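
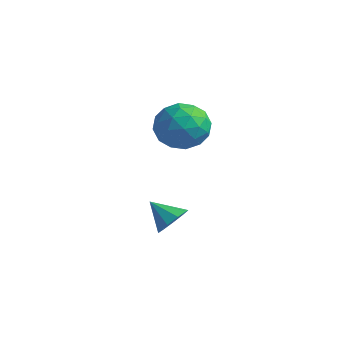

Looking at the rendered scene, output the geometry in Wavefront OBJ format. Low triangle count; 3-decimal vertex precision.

v 0.654 -0.206 -2.522
v 1.161 -0.478 -1.938
v -0.394 -0.434 -1.718
v 1.083 0.075 -1.882
v 0.805 0.496 -2.126
v 0.455 0.589 -2.555
v 0.199 0.31 -2.969
v 0.156 -0.211 -3.173
v 0.345 -0.729 -3.073
v 0.679 -1.003 -2.715
v 1.001 -0.903 -2.266
v -0.081 1.893 1.963
v 0.633 1.639 2.905
v -0.273 -0.019 1.595
v 0.441 -0.273 2.537
v -0.663 0.186 2.721
v -0.544 1.367 2.948
v 0.904 0.253 1.552
v 1.023 1.434 1.779
v 1.242 0.626 2.651
v 0.273 0.584 3.374
v 0.087 1.036 1.126
v -0.882 0.994 1.849
v 0.293 1.934 2.466
v 0.067 -0.314 2.034
v -0.582 -0.044 2.141
v -0.162 -0.193 2.696
v -0.399 1.774 2.491
v 0.021 1.625 3.046
v -0.741 0.771 2.937
v 0.339 -0.005 1.454
v 0.759 -0.154 2.009
v 0.522 1.813 1.804
v 0.942 1.664 2.359
v 1.101 0.849 1.563
v 1.07 1.189 2.871
v 0.957 0.065 2.655
v 1.23 0.374 2.076
v 1.3 1.069 2.209
v 0.501 1.165 3.296
v 0.388 0.041 3.079
v -0.261 0.31 3.187
v -0.191 1.005 3.321
v 0.859 0.569 3.147
v -0.028 1.579 1.421
v -0.141 0.455 1.204
v 0.551 0.615 1.179
v 0.621 1.31 1.313
v -0.597 1.555 1.845
v -0.71 0.431 1.629
v -0.94 0.551 2.291
v -0.87 1.246 2.424
v -0.499 1.051 1.353
f 2 1 4
f 2 4 3
f 4 1 5
f 4 5 3
f 5 1 6
f 5 6 3
f 6 1 7
f 6 7 3
f 7 1 8
f 7 8 3
f 8 1 9
f 8 9 3
f 9 1 10
f 9 10 3
f 10 1 11
f 10 11 3
f 11 1 2
f 11 2 3
f 12 49 28
f 49 23 52
f 28 52 17
f 49 52 28
f 12 28 24
f 28 17 29
f 24 29 13
f 28 29 24
f 12 24 33
f 24 13 34
f 33 34 19
f 24 34 33
f 12 33 45
f 33 19 48
f 45 48 22
f 33 48 45
f 12 45 49
f 45 22 53
f 49 53 23
f 45 53 49
f 13 29 40
f 29 17 43
f 40 43 21
f 29 43 40
f 17 52 30
f 52 23 51
f 30 51 16
f 52 51 30
f 23 53 50
f 53 22 46
f 50 46 14
f 53 46 50
f 22 48 47
f 48 19 35
f 47 35 18
f 48 35 47
f 19 34 39
f 34 13 36
f 39 36 20
f 34 36 39
f 15 41 27
f 41 21 42
f 27 42 16
f 41 42 27
f 15 27 25
f 27 16 26
f 25 26 14
f 27 26 25
f 15 25 32
f 25 14 31
f 32 31 18
f 25 31 32
f 15 32 37
f 32 18 38
f 37 38 20
f 32 38 37
f 15 37 41
f 37 20 44
f 41 44 21
f 37 44 41
f 16 42 30
f 42 21 43
f 30 43 17
f 42 43 30
f 14 26 50
f 26 16 51
f 50 51 23
f 26 51 50
f 18 31 47
f 31 14 46
f 47 46 22
f 31 46 47
f 20 38 39
f 38 18 35
f 39 35 19
f 38 35 39
f 21 44 40
f 44 20 36
f 40 36 13
f 44 36 40



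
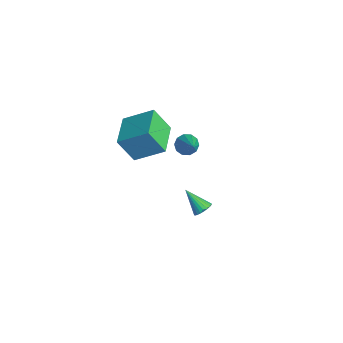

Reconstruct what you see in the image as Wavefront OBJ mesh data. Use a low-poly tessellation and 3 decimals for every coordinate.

v -2.915 -0.187 -0.525
v -2.479 -0.177 -1.047
v -1.485 -0.373 0.665
v -2.535 0.219 -0.918
v -2.737 0.46 -0.638
v -3.006 0.454 -0.316
v -3.24 0.203 -0.073
v -3.351 -0.196 -0.003
v -3.295 -0.592 -0.133
v -3.093 -0.833 -0.412
v -2.824 -0.827 -0.735
v -2.589 -0.576 -0.977
v 3.584 -1.974 0.837
v 3.95 -1.879 1.236
v 2.656 -2.546 1.823
v 3.838 -1.696 1.238
v 3.688 -1.555 1.178
v 3.521 -1.478 1.066
v 3.365 -1.476 0.919
v 3.241 -1.55 0.76
v 3.17 -1.689 0.613
v 3.162 -1.871 0.499
v 3.218 -2.069 0.438
v 3.33 -2.252 0.436
v 3.48 -2.393 0.496
v 3.647 -2.47 0.608
v 3.803 -2.471 0.754
v 3.927 -2.397 0.914
v 3.998 -2.259 1.061
v 4.006 -2.077 1.175
v -4.256 -2.345 -0.242
v -4.68 -3.134 1.238
v -3.425 -0.898 0.767
v -3.849 -1.687 2.247
v -2.471 -3.353 -0.267
v -2.895 -4.142 1.213
v -1.64 -1.906 0.742
v -2.064 -2.695 2.222
f 2 1 4
f 2 4 3
f 4 1 5
f 4 5 3
f 5 1 6
f 5 6 3
f 6 1 7
f 6 7 3
f 7 1 8
f 7 8 3
f 8 1 9
f 8 9 3
f 9 1 10
f 9 10 3
f 10 1 11
f 10 11 3
f 11 1 12
f 11 12 3
f 12 1 2
f 12 2 3
f 14 13 16
f 14 16 15
f 16 13 17
f 16 17 15
f 17 13 18
f 17 18 15
f 18 13 19
f 18 19 15
f 19 13 20
f 19 20 15
f 20 13 21
f 20 21 15
f 21 13 22
f 21 22 15
f 22 13 23
f 22 23 15
f 23 13 24
f 23 24 15
f 24 13 25
f 24 25 15
f 25 13 26
f 25 26 15
f 26 13 27
f 26 27 15
f 27 13 28
f 27 28 15
f 28 13 29
f 28 29 15
f 29 13 30
f 29 30 15
f 30 13 14
f 30 14 15
f 32 34 31
f 35 32 31
f 31 34 33
f 33 35 31
f 32 38 34
f 36 32 35
f 36 38 32
f 34 38 33
f 37 35 33
f 33 38 37
f 37 36 35
f 38 36 37



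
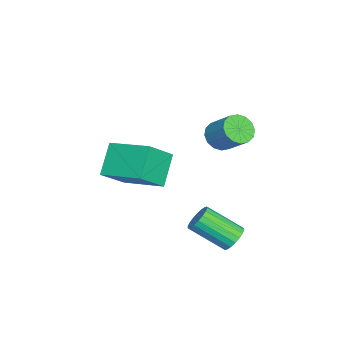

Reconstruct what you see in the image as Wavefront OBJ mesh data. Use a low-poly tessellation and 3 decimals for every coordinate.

v 3.873 3.29 -4.437
v 4.282 2.982 -4.869
v 4.275 1.441 -3.775
v 3.867 1.75 -3.343
v 4.472 3.114 -4.682
v 4.465 1.573 -3.587
v 4.543 3.282 -4.445
v 4.537 1.741 -3.351
v 4.482 3.451 -4.208
v 4.475 1.91 -3.113
v 4.3 3.588 -4.015
v 4.294 2.047 -2.921
v 4.034 3.667 -3.907
v 4.027 2.126 -2.812
v 3.736 3.671 -3.903
v 3.729 2.13 -2.808
v 3.465 3.599 -4.005
v 3.458 2.058 -2.911
v 3.275 3.467 -4.193
v 3.268 1.926 -3.098
v 3.203 3.299 -4.429
v 3.197 1.758 -3.335
v 3.265 3.13 -4.667
v 3.258 1.589 -3.572
v 3.446 2.993 -4.859
v 3.44 1.452 -3.765
v 3.713 2.914 -4.968
v 3.706 1.373 -3.873
v 4.011 2.91 -4.972
v 4.004 1.369 -3.877
v 1.975 2.299 0.474
v 2.645 2.159 0.143
v 3.294 3.061 1.074
v 2.625 3.201 1.406
v 2.497 2.467 -0.052
v 3.146 3.369 0.879
v 2.21 2.73 -0.106
v 2.859 3.632 0.825
v 1.859 2.877 -0.005
v 2.508 3.779 0.927
v 1.54 2.87 0.225
v 2.189 3.772 1.156
v 1.337 2.709 0.522
v 1.987 3.611 1.453
v 1.306 2.439 0.806
v 1.955 3.341 1.737
v 1.454 2.131 1.001
v 2.103 3.033 1.932
v 1.741 1.868 1.055
v 2.39 2.77 1.986
v 2.092 1.721 0.953
v 2.741 2.623 1.885
v 2.411 1.728 0.724
v 3.06 2.63 1.655
v 2.613 1.889 0.427
v 3.263 2.791 1.358
v -0.093 -1.871 -2.277
v 1.01 -2.629 -1.18
v 0.702 0.045 -1.751
v 1.804 -0.713 -0.654
v 1.076 -2.007 -3.546
v 2.178 -2.765 -2.449
v 1.87 -0.091 -3.02
v 2.973 -0.849 -1.923
f 2 1 5
f 2 5 3
f 3 5 6
f 3 6 4
f 5 1 7
f 5 7 6
f 6 7 8
f 6 8 4
f 7 1 9
f 7 9 8
f 8 9 10
f 8 10 4
f 9 1 11
f 9 11 10
f 10 11 12
f 10 12 4
f 11 1 13
f 11 13 12
f 12 13 14
f 12 14 4
f 13 1 15
f 13 15 14
f 14 15 16
f 14 16 4
f 15 1 17
f 15 17 16
f 16 17 18
f 16 18 4
f 17 1 19
f 17 19 18
f 18 19 20
f 18 20 4
f 19 1 21
f 19 21 20
f 20 21 22
f 20 22 4
f 21 1 23
f 21 23 22
f 22 23 24
f 22 24 4
f 23 1 25
f 23 25 24
f 24 25 26
f 24 26 4
f 25 1 27
f 25 27 26
f 26 27 28
f 26 28 4
f 27 1 29
f 27 29 28
f 28 29 30
f 28 30 4
f 29 1 2
f 29 2 30
f 30 2 3
f 30 3 4
f 32 31 35
f 32 35 33
f 33 35 36
f 33 36 34
f 35 31 37
f 35 37 36
f 36 37 38
f 36 38 34
f 37 31 39
f 37 39 38
f 38 39 40
f 38 40 34
f 39 31 41
f 39 41 40
f 40 41 42
f 40 42 34
f 41 31 43
f 41 43 42
f 42 43 44
f 42 44 34
f 43 31 45
f 43 45 44
f 44 45 46
f 44 46 34
f 45 31 47
f 45 47 46
f 46 47 48
f 46 48 34
f 47 31 49
f 47 49 48
f 48 49 50
f 48 50 34
f 49 31 51
f 49 51 50
f 50 51 52
f 50 52 34
f 51 31 53
f 51 53 52
f 52 53 54
f 52 54 34
f 53 31 55
f 53 55 54
f 54 55 56
f 54 56 34
f 55 31 32
f 55 32 56
f 56 32 33
f 56 33 34
f 58 60 57
f 61 58 57
f 57 60 59
f 59 61 57
f 58 64 60
f 62 58 61
f 62 64 58
f 60 64 59
f 63 61 59
f 59 64 63
f 63 62 61
f 64 62 63



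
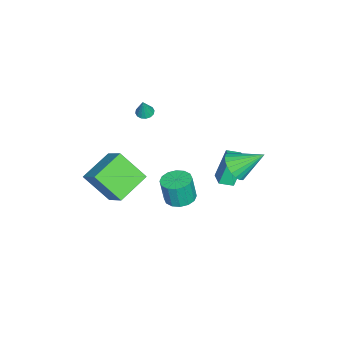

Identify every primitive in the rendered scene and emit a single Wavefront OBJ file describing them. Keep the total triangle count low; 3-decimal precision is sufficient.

v -0.792 1.127 -1.516
v -1.392 1.616 0.339
v -1.126 1.912 -1.831
v -1.727 2.401 0.024
v 0.107 1.579 -1.344
v -0.494 2.068 0.511
v -0.228 2.364 -1.659
v -0.828 2.853 0.196
v 4.297 -3.506 -0.276
v 4.144 -5.016 1.246
v 2.56 -2.585 0.462
v 2.407 -4.095 1.985
v 5.273 -2.525 0.795
v 5.12 -4.035 2.318
v 3.536 -1.604 1.534
v 3.383 -3.114 3.056
v 1.838 -0.175 -1.461
v 2.712 -0.416 -1.533
v 2.777 -0.646 0.029
v 1.902 -0.405 0.101
v 2.719 0.05 -1.464
v 2.784 -0.18 0.097
v 2.49 0.456 -1.395
v 2.555 0.225 0.167
v 2.086 0.693 -1.343
v 2.151 0.462 0.218
v 1.616 0.697 -1.323
v 1.681 0.467 0.239
v 1.205 0.468 -1.34
v 1.269 0.237 0.222
v 0.963 0.066 -1.389
v 1.028 -0.164 0.173
v 0.956 -0.4 -1.457
v 1.021 -0.63 0.104
v 1.185 -0.805 -1.527
v 1.25 -1.036 0.035
v 1.589 -1.042 -1.578
v 1.654 -1.273 -0.017
v 2.059 -1.047 -1.599
v 2.124 -1.277 -0.037
v 2.471 -0.817 -1.582
v 2.535 -1.048 -0.02
v -1.185 -3.03 2.885
v -0.713 -2.826 2.72
v -0.775 -3.03 4.055
v -0.873 -2.603 2.776
v -1.116 -2.495 2.861
v -1.377 -2.53 2.953
v -1.588 -2.699 3.026
v -1.69 -2.956 3.062
v -1.657 -3.234 3.05
v -1.497 -3.456 2.994
v -1.254 -3.565 2.909
v -0.993 -3.53 2.817
v -0.782 -3.361 2.744
v -0.68 -3.103 2.708
v 0.565 2.594 0.801
v 1.355 2.362 1.332
v 0.255 4.146 1.939
v 1.514 2.604 1.045
v 1.509 2.844 0.716
v 1.34 3.041 0.402
v 1.038 3.161 0.156
v 0.653 3.182 0.022
v 0.254 3.102 0.023
v -0.092 2.934 0.158
v -0.324 2.707 0.404
v -0.402 2.46 0.719
v -0.313 2.237 1.048
v -0.073 2.075 1.335
v 0.278 2.003 1.529
v 0.679 2.033 1.597
v 1.06 2.16 1.527
f 2 4 1
f 5 2 1
f 1 4 3
f 3 5 1
f 2 8 4
f 6 2 5
f 6 8 2
f 4 8 3
f 7 5 3
f 3 8 7
f 7 6 5
f 8 6 7
f 10 12 9
f 13 10 9
f 9 12 11
f 11 13 9
f 10 16 12
f 14 10 13
f 14 16 10
f 12 16 11
f 15 13 11
f 11 16 15
f 15 14 13
f 16 14 15
f 18 17 21
f 18 21 19
f 19 21 22
f 19 22 20
f 21 17 23
f 21 23 22
f 22 23 24
f 22 24 20
f 23 17 25
f 23 25 24
f 24 25 26
f 24 26 20
f 25 17 27
f 25 27 26
f 26 27 28
f 26 28 20
f 27 17 29
f 27 29 28
f 28 29 30
f 28 30 20
f 29 17 31
f 29 31 30
f 30 31 32
f 30 32 20
f 31 17 33
f 31 33 32
f 32 33 34
f 32 34 20
f 33 17 35
f 33 35 34
f 34 35 36
f 34 36 20
f 35 17 37
f 35 37 36
f 36 37 38
f 36 38 20
f 37 17 39
f 37 39 38
f 38 39 40
f 38 40 20
f 39 17 41
f 39 41 40
f 40 41 42
f 40 42 20
f 41 17 18
f 41 18 42
f 42 18 19
f 42 19 20
f 44 43 46
f 44 46 45
f 46 43 47
f 46 47 45
f 47 43 48
f 47 48 45
f 48 43 49
f 48 49 45
f 49 43 50
f 49 50 45
f 50 43 51
f 50 51 45
f 51 43 52
f 51 52 45
f 52 43 53
f 52 53 45
f 53 43 54
f 53 54 45
f 54 43 55
f 54 55 45
f 55 43 56
f 55 56 45
f 56 43 44
f 56 44 45
f 58 57 60
f 58 60 59
f 60 57 61
f 60 61 59
f 61 57 62
f 61 62 59
f 62 57 63
f 62 63 59
f 63 57 64
f 63 64 59
f 64 57 65
f 64 65 59
f 65 57 66
f 65 66 59
f 66 57 67
f 66 67 59
f 67 57 68
f 67 68 59
f 68 57 69
f 68 69 59
f 69 57 70
f 69 70 59
f 70 57 71
f 70 71 59
f 71 57 72
f 71 72 59
f 72 57 73
f 72 73 59
f 73 57 58
f 73 58 59



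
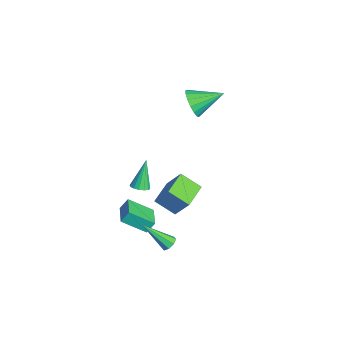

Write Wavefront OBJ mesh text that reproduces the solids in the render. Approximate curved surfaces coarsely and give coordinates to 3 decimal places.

v 0.383 -1.054 -0.02
v 1.105 -0.443 1.38
v 1.009 -0.058 -0.778
v 1.732 0.554 0.622
v 1.608 -1.994 -0.242
v 2.331 -1.382 1.158
v 2.235 -0.997 -1
v 2.957 -0.386 0.4
v 3.319 -3.09 2.819
v 3.783 -3.233 3.055
v 2.661 -2.61 4.401
v 3.816 -2.964 2.987
v 3.716 -2.728 2.874
v 3.51 -2.59 2.746
v 3.252 -2.586 2.638
v 3.012 -2.717 2.578
v 2.855 -2.948 2.582
v 2.822 -3.217 2.65
v 2.922 -3.452 2.763
v 3.129 -3.59 2.891
v 3.386 -3.595 3
v 3.626 -3.464 3.06
v 4.023 -1.701 -1.699
v 4.515 -1.815 -1.624
v 3.497 -3.039 -0.281
v 4.392 -1.523 -1.395
v 4.053 -1.336 -1.344
v 3.697 -1.363 -1.502
v 3.532 -1.587 -1.775
v 3.654 -1.879 -2.004
v 3.993 -2.066 -2.055
v 4.349 -2.039 -1.897
v -3.599 1.216 3.079
v -3.138 0.839 3.845
v -3.401 2.964 3.821
v -2.797 0.928 3.543
v -2.639 1.084 3.135
v -2.702 1.269 2.714
v -2.969 1.443 2.376
v -3.381 1.564 2.2
v -3.843 1.606 2.225
v -4.249 1.558 2.446
v -4.506 1.432 2.811
v -4.555 1.256 3.238
v -4.385 1.071 3.628
v -4.035 0.919 3.893
v -3.585 0.835 3.971
v 0.504 -3.689 -1.571
v 0.469 -3.225 -0.908
v 0.842 -2.349 -2.49
v 0.807 -1.885 -1.827
v 1.913 -3.895 -1.353
v 1.878 -3.431 -0.69
v 2.251 -2.555 -2.272
v 2.216 -2.091 -1.609
f 2 4 1
f 5 2 1
f 1 4 3
f 3 5 1
f 2 8 4
f 6 2 5
f 6 8 2
f 4 8 3
f 7 5 3
f 3 8 7
f 7 6 5
f 8 6 7
f 10 9 12
f 10 12 11
f 12 9 13
f 12 13 11
f 13 9 14
f 13 14 11
f 14 9 15
f 14 15 11
f 15 9 16
f 15 16 11
f 16 9 17
f 16 17 11
f 17 9 18
f 17 18 11
f 18 9 19
f 18 19 11
f 19 9 20
f 19 20 11
f 20 9 21
f 20 21 11
f 21 9 22
f 21 22 11
f 22 9 10
f 22 10 11
f 24 23 26
f 24 26 25
f 26 23 27
f 26 27 25
f 27 23 28
f 27 28 25
f 28 23 29
f 28 29 25
f 29 23 30
f 29 30 25
f 30 23 31
f 30 31 25
f 31 23 32
f 31 32 25
f 32 23 24
f 32 24 25
f 34 33 36
f 34 36 35
f 36 33 37
f 36 37 35
f 37 33 38
f 37 38 35
f 38 33 39
f 38 39 35
f 39 33 40
f 39 40 35
f 40 33 41
f 40 41 35
f 41 33 42
f 41 42 35
f 42 33 43
f 42 43 35
f 43 33 44
f 43 44 35
f 44 33 45
f 44 45 35
f 45 33 46
f 45 46 35
f 46 33 47
f 46 47 35
f 47 33 34
f 47 34 35
f 49 51 48
f 52 49 48
f 48 51 50
f 50 52 48
f 49 55 51
f 53 49 52
f 53 55 49
f 51 55 50
f 54 52 50
f 50 55 54
f 54 53 52
f 55 53 54



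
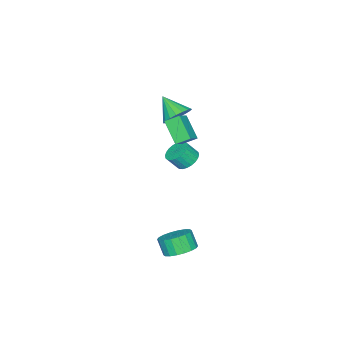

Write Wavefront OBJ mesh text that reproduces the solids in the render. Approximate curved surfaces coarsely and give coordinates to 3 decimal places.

v -0.192 1.561 0.648
v 0.475 1.458 0.237
v 0.899 0.995 1.041
v 0.232 1.099 1.452
v 0.527 1.732 0.368
v 0.95 1.269 1.172
v 0.469 1.981 0.541
v 0.893 1.518 1.345
v 0.311 2.165 0.731
v 0.735 1.702 1.535
v 0.076 2.258 0.908
v 0.5 1.795 1.712
v -0.199 2.244 1.045
v 0.224 1.781 1.849
v -0.474 2.127 1.122
v -0.05 1.664 1.926
v -0.705 1.924 1.127
v -0.282 1.461 1.931
v -0.859 1.665 1.059
v -0.435 1.202 1.863
v -0.91 1.391 0.928
v -0.487 0.928 1.732
v -0.853 1.142 0.755
v -0.429 0.679 1.559
v -0.695 0.958 0.565
v -0.271 0.495 1.369
v -0.46 0.865 0.388
v -0.036 0.402 1.192
v -0.184 0.879 0.251
v 0.239 0.416 1.055
v 0.09 0.996 0.174
v 0.514 0.533 0.978
v 0.322 1.199 0.169
v 0.745 0.736 0.973
v 0.369 0.874 3.907
v -0.045 1.575 4.395
v 0.889 1.964 2.783
v 0.474 2.666 3.271
v 1.246 1.014 4.449
v 0.831 1.716 4.937
v 1.765 2.105 3.325
v 1.351 2.806 3.813
v -2.483 -0.723 2.068
v -1.54 -0.903 2.102
v -2.757 -1.957 3.112
v -1.595 -0.622 2.42
v -1.826 -0.362 2.668
v -2.187 -0.172 2.796
v -2.606 -0.092 2.781
v -3.001 -0.137 2.624
v -3.293 -0.298 2.358
v -3.425 -0.543 2.033
v -3.37 -0.823 1.716
v -3.14 -1.084 1.468
v -2.779 -1.273 1.339
v -2.36 -1.353 1.355
v -1.965 -1.309 1.511
v -1.672 -1.148 1.778
v 3.398 3.602 -3.831
v 4.293 3.208 -3.891
v 4.117 2.663 -2.928
v 3.222 3.058 -2.869
v 4.364 3.577 -3.67
v 4.188 3.032 -2.707
v 4.244 3.951 -3.48
v 4.068 3.406 -2.517
v 3.956 4.256 -3.36
v 3.78 3.711 -2.397
v 3.557 4.431 -3.334
v 3.382 3.887 -2.371
v 3.127 4.442 -3.406
v 2.952 3.898 -2.443
v 2.751 4.287 -3.562
v 2.575 3.743 -2.599
v 2.503 3.997 -3.772
v 2.327 3.452 -2.809
v 2.432 3.628 -3.993
v 2.256 3.083 -3.03
v 2.552 3.254 -4.183
v 2.376 2.709 -3.22
v 2.84 2.949 -4.303
v 2.664 2.404 -3.34
v 3.238 2.773 -4.329
v 3.063 2.229 -3.366
v 3.668 2.762 -4.257
v 3.493 2.218 -3.294
v 4.045 2.917 -4.101
v 3.869 2.373 -3.138
f 2 1 5
f 2 5 3
f 3 5 6
f 3 6 4
f 5 1 7
f 5 7 6
f 6 7 8
f 6 8 4
f 7 1 9
f 7 9 8
f 8 9 10
f 8 10 4
f 9 1 11
f 9 11 10
f 10 11 12
f 10 12 4
f 11 1 13
f 11 13 12
f 12 13 14
f 12 14 4
f 13 1 15
f 13 15 14
f 14 15 16
f 14 16 4
f 15 1 17
f 15 17 16
f 16 17 18
f 16 18 4
f 17 1 19
f 17 19 18
f 18 19 20
f 18 20 4
f 19 1 21
f 19 21 20
f 20 21 22
f 20 22 4
f 21 1 23
f 21 23 22
f 22 23 24
f 22 24 4
f 23 1 25
f 23 25 24
f 24 25 26
f 24 26 4
f 25 1 27
f 25 27 26
f 26 27 28
f 26 28 4
f 27 1 29
f 27 29 28
f 28 29 30
f 28 30 4
f 29 1 31
f 29 31 30
f 30 31 32
f 30 32 4
f 31 1 33
f 31 33 32
f 32 33 34
f 32 34 4
f 33 1 2
f 33 2 34
f 34 2 3
f 34 3 4
f 36 38 35
f 39 36 35
f 35 38 37
f 37 39 35
f 36 42 38
f 40 36 39
f 40 42 36
f 38 42 37
f 41 39 37
f 37 42 41
f 41 40 39
f 42 40 41
f 44 43 46
f 44 46 45
f 46 43 47
f 46 47 45
f 47 43 48
f 47 48 45
f 48 43 49
f 48 49 45
f 49 43 50
f 49 50 45
f 50 43 51
f 50 51 45
f 51 43 52
f 51 52 45
f 52 43 53
f 52 53 45
f 53 43 54
f 53 54 45
f 54 43 55
f 54 55 45
f 55 43 56
f 55 56 45
f 56 43 57
f 56 57 45
f 57 43 58
f 57 58 45
f 58 43 44
f 58 44 45
f 60 59 63
f 60 63 61
f 61 63 64
f 61 64 62
f 63 59 65
f 63 65 64
f 64 65 66
f 64 66 62
f 65 59 67
f 65 67 66
f 66 67 68
f 66 68 62
f 67 59 69
f 67 69 68
f 68 69 70
f 68 70 62
f 69 59 71
f 69 71 70
f 70 71 72
f 70 72 62
f 71 59 73
f 71 73 72
f 72 73 74
f 72 74 62
f 73 59 75
f 73 75 74
f 74 75 76
f 74 76 62
f 75 59 77
f 75 77 76
f 76 77 78
f 76 78 62
f 77 59 79
f 77 79 78
f 78 79 80
f 78 80 62
f 79 59 81
f 79 81 80
f 80 81 82
f 80 82 62
f 81 59 83
f 81 83 82
f 82 83 84
f 82 84 62
f 83 59 85
f 83 85 84
f 84 85 86
f 84 86 62
f 85 59 87
f 85 87 86
f 86 87 88
f 86 88 62
f 87 59 60
f 87 60 88
f 88 60 61
f 88 61 62



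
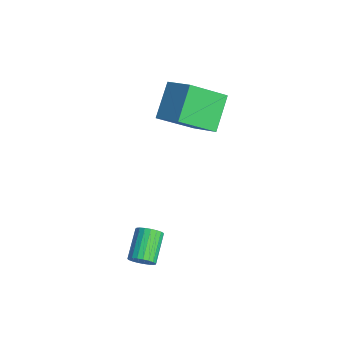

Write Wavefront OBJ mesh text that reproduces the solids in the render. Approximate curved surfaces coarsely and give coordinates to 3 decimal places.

v 4.308 -1.435 -3.283
v 4.65 -0.993 -3.245
v 3.673 -0.303 -2.498
v 3.332 -0.745 -2.537
v 4.533 -0.947 -3.441
v 3.556 -0.257 -2.694
v 4.377 -0.985 -3.61
v 3.4 -0.295 -2.863
v 4.209 -1.101 -3.722
v 3.232 -0.411 -2.975
v 4.058 -1.275 -3.758
v 3.082 -0.585 -3.011
v 3.951 -1.477 -3.713
v 2.974 -0.786 -2.966
v 3.905 -1.671 -3.593
v 2.929 -0.981 -2.846
v 3.929 -1.824 -3.419
v 2.953 -1.134 -2.672
v 4.019 -1.911 -3.222
v 3.042 -1.22 -2.475
v 4.159 -1.915 -3.036
v 3.182 -1.224 -2.289
v 4.324 -1.836 -2.893
v 3.348 -1.146 -2.146
v 4.487 -1.687 -2.817
v 3.51 -0.997 -2.07
v 4.619 -1.496 -2.821
v 3.642 -0.805 -2.074
v 4.697 -1.293 -2.906
v 3.72 -0.603 -2.159
v 4.708 -1.116 -3.056
v 3.731 -0.425 -2.309
v -1.221 3.332 0.944
v -1.211 1.723 2.131
v -0.014 3.813 1.586
v -0.003 2.204 2.773
v -0.237 2.456 -0.253
v -0.226 0.847 0.934
v 0.971 2.937 0.389
v 0.981 1.328 1.576
f 2 1 5
f 2 5 3
f 3 5 6
f 3 6 4
f 5 1 7
f 5 7 6
f 6 7 8
f 6 8 4
f 7 1 9
f 7 9 8
f 8 9 10
f 8 10 4
f 9 1 11
f 9 11 10
f 10 11 12
f 10 12 4
f 11 1 13
f 11 13 12
f 12 13 14
f 12 14 4
f 13 1 15
f 13 15 14
f 14 15 16
f 14 16 4
f 15 1 17
f 15 17 16
f 16 17 18
f 16 18 4
f 17 1 19
f 17 19 18
f 18 19 20
f 18 20 4
f 19 1 21
f 19 21 20
f 20 21 22
f 20 22 4
f 21 1 23
f 21 23 22
f 22 23 24
f 22 24 4
f 23 1 25
f 23 25 24
f 24 25 26
f 24 26 4
f 25 1 27
f 25 27 26
f 26 27 28
f 26 28 4
f 27 1 29
f 27 29 28
f 28 29 30
f 28 30 4
f 29 1 31
f 29 31 30
f 30 31 32
f 30 32 4
f 31 1 2
f 31 2 32
f 32 2 3
f 32 3 4
f 34 36 33
f 37 34 33
f 33 36 35
f 35 37 33
f 34 40 36
f 38 34 37
f 38 40 34
f 36 40 35
f 39 37 35
f 35 40 39
f 39 38 37
f 40 38 39



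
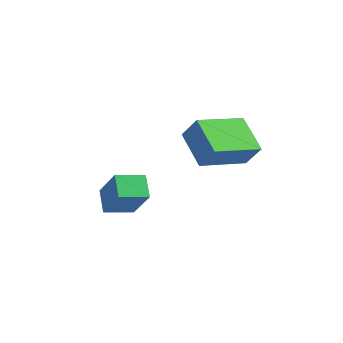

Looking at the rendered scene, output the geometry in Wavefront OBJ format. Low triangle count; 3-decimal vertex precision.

v -2.945 -4.326 -2.431
v -3.637 -3.753 -1.779
v -2.323 -3.304 -2.67
v -3.015 -2.731 -2.018
v -1.865 -4.649 -1.002
v -2.557 -4.076 -0.35
v -1.243 -3.627 -1.241
v -1.935 -3.054 -0.589
v 1.299 -3.862 1.515
v -0.027 -3.239 2.377
v 1.88 -1.901 0.993
v 0.554 -1.279 1.856
v 1.946 -3.801 2.464
v 0.62 -3.179 3.327
v 2.527 -1.841 1.943
v 1.201 -1.218 2.805
f 2 4 1
f 5 2 1
f 1 4 3
f 3 5 1
f 2 8 4
f 6 2 5
f 6 8 2
f 4 8 3
f 7 5 3
f 3 8 7
f 7 6 5
f 8 6 7
f 10 12 9
f 13 10 9
f 9 12 11
f 11 13 9
f 10 16 12
f 14 10 13
f 14 16 10
f 12 16 11
f 15 13 11
f 11 16 15
f 15 14 13
f 16 14 15



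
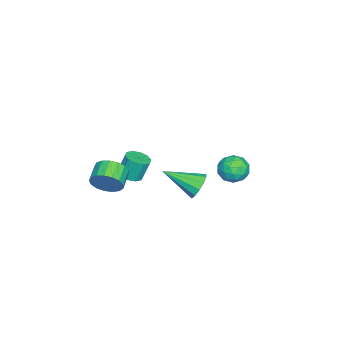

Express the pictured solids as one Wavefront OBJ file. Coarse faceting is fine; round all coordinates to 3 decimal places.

v 1.269 -2.693 -2.312
v 1.524 -2.279 -1.578
v 0.505 -2.333 -1.194
v 0.251 -2.747 -1.928
v 1.41 -1.966 -1.836
v 0.392 -2.02 -1.452
v 1.264 -1.82 -2.203
v 0.246 -1.874 -1.819
v 1.12 -1.873 -2.595
v 0.101 -1.927 -2.211
v 1.009 -2.115 -2.922
v -0.01 -2.168 -2.538
v 0.958 -2.489 -3.109
v -0.061 -2.542 -2.725
v 0.979 -2.909 -3.114
v -0.04 -2.963 -2.73
v 1.066 -3.28 -2.935
v 0.047 -3.334 -2.551
v 1.199 -3.517 -2.613
v 0.181 -3.571 -2.229
v 1.349 -3.565 -2.222
v 0.33 -3.619 -1.838
v 1.481 -3.413 -1.852
v 0.462 -3.467 -1.468
v 1.564 -3.096 -1.587
v 0.545 -3.15 -1.203
v 1.579 -2.687 -1.488
v 0.561 -2.741 -1.105
v -1.408 -2.381 -3.466
v -0.722 -2.272 -3.373
v -0.947 -1.891 -2.161
v -1.632 -1.999 -2.254
v -0.897 -1.905 -3.521
v -1.122 -1.524 -2.309
v -1.267 -1.72 -3.648
v -1.491 -1.338 -2.436
v -1.69 -1.787 -3.705
v -1.915 -1.405 -2.494
v -2.006 -2.081 -3.671
v -2.23 -1.699 -2.459
v -2.093 -2.489 -3.559
v -2.318 -2.108 -2.347
v -1.918 -2.856 -3.411
v -2.143 -2.475 -2.199
v -1.549 -3.042 -3.284
v -1.773 -2.66 -2.072
v -1.125 -2.975 -3.226
v -1.35 -2.593 -2.015
v -0.81 -2.681 -3.261
v -1.034 -2.299 -2.049
v 1.484 2.071 -1.293
v 1.858 2.439 -0.689
v 1.736 0.329 -0.387
v 1.42 2.432 -0.582
v 1.003 2.31 -0.701
v 0.738 2.112 -1.007
v 0.711 1.901 -1.405
v 0.929 1.745 -1.767
v 1.323 1.692 -1.979
v 1.769 1.759 -1.972
v 2.124 1.926 -1.751
v 2.276 2.138 -1.384
v 2.177 2.33 -0.988
v 0.949 3.8 -0.149
v 1.481 4.448 -0.076
v 1.599 3.152 0.856
v 2.131 3.8 0.929
v 1.325 3.889 1.156
v 0.924 4.289 0.534
v 2.156 3.311 0.246
v 1.755 3.711 -0.376
v 2.227 4.146 0.169
v 1.713 4.503 0.731
v 1.367 3.097 0.049
v 0.853 3.454 0.611
v 1.158 4.181 -0.201
v 1.922 3.419 0.981
v 1.449 3.471 1.114
v 1.761 3.852 1.157
v 0.83 4.087 0.158
v 1.143 4.468 0.201
v 1.051 4.14 0.925
v 1.937 3.132 0.579
v 2.25 3.513 0.622
v 1.319 3.748 -0.377
v 1.631 4.129 -0.334
v 2.029 3.46 -0.145
v 1.909 4.384 -0.014
v 2.291 4.003 0.577
v 2.306 3.716 0.175
v 2.07 3.951 -0.19
v 1.607 4.594 0.317
v 1.989 4.213 0.908
v 1.516 4.265 1.04
v 1.279 4.5 0.675
v 2.045 4.416 0.46
v 1.091 3.387 -0.128
v 1.473 3.006 0.463
v 1.801 3.1 0.105
v 1.564 3.335 -0.26
v 0.789 3.597 0.203
v 1.171 3.216 0.794
v 1.01 3.649 0.97
v 0.774 3.884 0.605
v 1.035 3.184 0.32
f 2 1 5
f 2 5 3
f 3 5 6
f 3 6 4
f 5 1 7
f 5 7 6
f 6 7 8
f 6 8 4
f 7 1 9
f 7 9 8
f 8 9 10
f 8 10 4
f 9 1 11
f 9 11 10
f 10 11 12
f 10 12 4
f 11 1 13
f 11 13 12
f 12 13 14
f 12 14 4
f 13 1 15
f 13 15 14
f 14 15 16
f 14 16 4
f 15 1 17
f 15 17 16
f 16 17 18
f 16 18 4
f 17 1 19
f 17 19 18
f 18 19 20
f 18 20 4
f 19 1 21
f 19 21 20
f 20 21 22
f 20 22 4
f 21 1 23
f 21 23 22
f 22 23 24
f 22 24 4
f 23 1 25
f 23 25 24
f 24 25 26
f 24 26 4
f 25 1 27
f 25 27 26
f 26 27 28
f 26 28 4
f 27 1 2
f 27 2 28
f 28 2 3
f 28 3 4
f 30 29 33
f 30 33 31
f 31 33 34
f 31 34 32
f 33 29 35
f 33 35 34
f 34 35 36
f 34 36 32
f 35 29 37
f 35 37 36
f 36 37 38
f 36 38 32
f 37 29 39
f 37 39 38
f 38 39 40
f 38 40 32
f 39 29 41
f 39 41 40
f 40 41 42
f 40 42 32
f 41 29 43
f 41 43 42
f 42 43 44
f 42 44 32
f 43 29 45
f 43 45 44
f 44 45 46
f 44 46 32
f 45 29 47
f 45 47 46
f 46 47 48
f 46 48 32
f 47 29 49
f 47 49 48
f 48 49 50
f 48 50 32
f 49 29 30
f 49 30 50
f 50 30 31
f 50 31 32
f 52 51 54
f 52 54 53
f 54 51 55
f 54 55 53
f 55 51 56
f 55 56 53
f 56 51 57
f 56 57 53
f 57 51 58
f 57 58 53
f 58 51 59
f 58 59 53
f 59 51 60
f 59 60 53
f 60 51 61
f 60 61 53
f 61 51 62
f 61 62 53
f 62 51 63
f 62 63 53
f 63 51 52
f 63 52 53
f 64 101 80
f 101 75 104
f 80 104 69
f 101 104 80
f 64 80 76
f 80 69 81
f 76 81 65
f 80 81 76
f 64 76 85
f 76 65 86
f 85 86 71
f 76 86 85
f 64 85 97
f 85 71 100
f 97 100 74
f 85 100 97
f 64 97 101
f 97 74 105
f 101 105 75
f 97 105 101
f 65 81 92
f 81 69 95
f 92 95 73
f 81 95 92
f 69 104 82
f 104 75 103
f 82 103 68
f 104 103 82
f 75 105 102
f 105 74 98
f 102 98 66
f 105 98 102
f 74 100 99
f 100 71 87
f 99 87 70
f 100 87 99
f 71 86 91
f 86 65 88
f 91 88 72
f 86 88 91
f 67 93 79
f 93 73 94
f 79 94 68
f 93 94 79
f 67 79 77
f 79 68 78
f 77 78 66
f 79 78 77
f 67 77 84
f 77 66 83
f 84 83 70
f 77 83 84
f 67 84 89
f 84 70 90
f 89 90 72
f 84 90 89
f 67 89 93
f 89 72 96
f 93 96 73
f 89 96 93
f 68 94 82
f 94 73 95
f 82 95 69
f 94 95 82
f 66 78 102
f 78 68 103
f 102 103 75
f 78 103 102
f 70 83 99
f 83 66 98
f 99 98 74
f 83 98 99
f 72 90 91
f 90 70 87
f 91 87 71
f 90 87 91
f 73 96 92
f 96 72 88
f 92 88 65
f 96 88 92



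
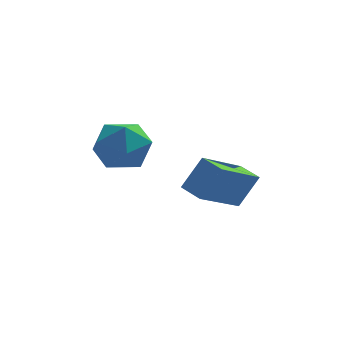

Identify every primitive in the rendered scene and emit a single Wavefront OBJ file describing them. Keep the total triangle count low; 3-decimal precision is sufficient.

v -3.659 -2.254 0.061
v -2.915 -1.583 0.182
v -2.645 -3.457 0.498
v -1.901 -2.786 0.619
v -2.685 -2.792 1.256
v -3.311 -2.048 0.986
v -2.249 -2.992 -0.306
v -2.875 -2.248 -0.576
v -2.043 -2.039 -0.044
v -2.313 -1.915 0.921
v -3.247 -3.125 -0.241
v -3.517 -3.001 0.724
v -1.088 -3.933 -0.645
v -0.475 -3.648 0.406
v 0.09 -2.697 -1.667
v 0.704 -2.412 -0.615
v -0.564 -4.548 -0.785
v 0.05 -4.263 0.267
v 0.615 -3.312 -1.806
v 1.228 -3.027 -0.755
f 1 12 6
f 1 6 2
f 1 2 8
f 1 8 11
f 1 11 12
f 2 6 10
f 6 12 5
f 12 11 3
f 11 8 7
f 8 2 9
f 4 10 5
f 4 5 3
f 4 3 7
f 4 7 9
f 4 9 10
f 5 10 6
f 3 5 12
f 7 3 11
f 9 7 8
f 10 9 2
f 14 16 13
f 17 14 13
f 13 16 15
f 15 17 13
f 14 20 16
f 18 14 17
f 18 20 14
f 16 20 15
f 19 17 15
f 15 20 19
f 19 18 17
f 20 18 19



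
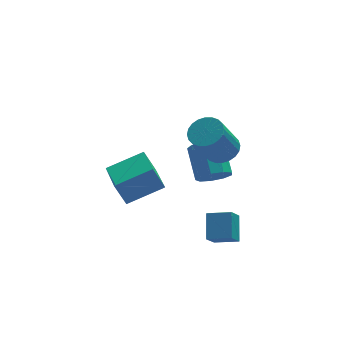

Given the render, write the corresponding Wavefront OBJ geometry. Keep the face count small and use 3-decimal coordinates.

v 3.732 -3.229 -1.616
v 3.97 -2.173 -0.728
v 2.698 -2.745 -1.915
v 2.936 -1.689 -1.027
v 4.224 -2.671 -2.413
v 4.462 -1.615 -1.525
v 3.19 -2.187 -2.712
v 3.428 -1.131 -1.824
v 3.731 0.209 -0.14
v 4.272 0.634 -0.673
v 4.209 2.095 0.427
v 3.669 1.671 0.96
v 3.707 0.732 -0.835
v 3.645 2.193 0.265
v 3.154 0.585 -0.672
v 3.092 2.046 0.428
v 2.871 0.263 -0.26
v 2.809 1.724 0.841
v 2.99 -0.085 0.209
v 2.928 1.376 1.309
v 3.456 -0.294 0.514
v 3.394 1.167 1.614
v 4.051 -0.269 0.513
v 3.989 1.193 1.613
v 4.496 -0.019 0.206
v 4.434 1.442 1.307
v 4.583 0.338 -0.262
v 4.521 1.799 0.838
v -0.227 0.743 -1.824
v -0.74 0.959 -0.627
v -0.244 2.828 -2.208
v -0.757 3.044 -1.011
v 1.597 0.896 -1.069
v 1.084 1.112 0.128
v 1.58 2.981 -1.453
v 1.067 3.197 -0.256
v 3.83 -0.76 2.569
v 4.59 -0.725 2.97
v 3.69 -1.365 4.732
v 2.93 -1.4 4.331
v 4.474 -0.414 3.023
v 3.573 -1.055 4.785
v 4.259 -0.157 3.007
v 3.359 -0.798 4.769
v 3.979 0.009 2.925
v 3.079 -0.632 4.687
v 3.677 0.058 2.788
v 2.777 -0.583 4.55
v 3.398 -0.018 2.618
v 2.498 -0.659 4.38
v 3.184 -0.206 2.44
v 2.284 -0.847 4.202
v 3.069 -0.479 2.282
v 2.169 -1.12 4.045
v 3.07 -0.795 2.168
v 2.17 -1.435 3.93
v 3.187 -1.105 2.115
v 2.286 -1.746 3.877
v 3.401 -1.362 2.131
v 2.501 -2.003 3.893
v 3.681 -1.528 2.213
v 2.781 -2.169 3.975
v 3.983 -1.577 2.35
v 3.083 -2.218 4.112
v 4.262 -1.501 2.52
v 3.362 -2.142 4.282
v 4.476 -1.313 2.698
v 3.576 -1.954 4.46
v 4.591 -1.04 2.855
v 3.691 -1.681 4.618
f 2 4 1
f 5 2 1
f 1 4 3
f 3 5 1
f 2 8 4
f 6 2 5
f 6 8 2
f 4 8 3
f 7 5 3
f 3 8 7
f 7 6 5
f 8 6 7
f 10 9 13
f 10 13 11
f 11 13 14
f 11 14 12
f 13 9 15
f 13 15 14
f 14 15 16
f 14 16 12
f 15 9 17
f 15 17 16
f 16 17 18
f 16 18 12
f 17 9 19
f 17 19 18
f 18 19 20
f 18 20 12
f 19 9 21
f 19 21 20
f 20 21 22
f 20 22 12
f 21 9 23
f 21 23 22
f 22 23 24
f 22 24 12
f 23 9 25
f 23 25 24
f 24 25 26
f 24 26 12
f 25 9 27
f 25 27 26
f 26 27 28
f 26 28 12
f 27 9 10
f 27 10 28
f 28 10 11
f 28 11 12
f 30 32 29
f 33 30 29
f 29 32 31
f 31 33 29
f 30 36 32
f 34 30 33
f 34 36 30
f 32 36 31
f 35 33 31
f 31 36 35
f 35 34 33
f 36 34 35
f 38 37 41
f 38 41 39
f 39 41 42
f 39 42 40
f 41 37 43
f 41 43 42
f 42 43 44
f 42 44 40
f 43 37 45
f 43 45 44
f 44 45 46
f 44 46 40
f 45 37 47
f 45 47 46
f 46 47 48
f 46 48 40
f 47 37 49
f 47 49 48
f 48 49 50
f 48 50 40
f 49 37 51
f 49 51 50
f 50 51 52
f 50 52 40
f 51 37 53
f 51 53 52
f 52 53 54
f 52 54 40
f 53 37 55
f 53 55 54
f 54 55 56
f 54 56 40
f 55 37 57
f 55 57 56
f 56 57 58
f 56 58 40
f 57 37 59
f 57 59 58
f 58 59 60
f 58 60 40
f 59 37 61
f 59 61 60
f 60 61 62
f 60 62 40
f 61 37 63
f 61 63 62
f 62 63 64
f 62 64 40
f 63 37 65
f 63 65 64
f 64 65 66
f 64 66 40
f 65 37 67
f 65 67 66
f 66 67 68
f 66 68 40
f 67 37 69
f 67 69 68
f 68 69 70
f 68 70 40
f 69 37 38
f 69 38 70
f 70 38 39
f 70 39 40



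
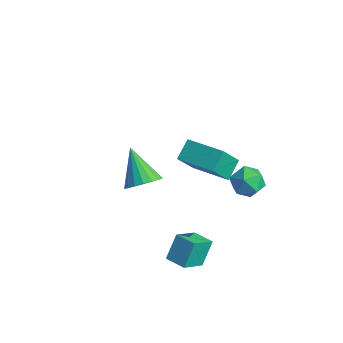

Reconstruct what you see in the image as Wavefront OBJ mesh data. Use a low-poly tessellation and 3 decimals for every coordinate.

v 2.12 0.239 1.209
v 2.197 -0.749 2.591
v 1.81 1.106 1.847
v 1.887 0.118 3.228
v 3.973 0.722 1.452
v 4.05 -0.266 2.833
v 3.663 1.589 2.089
v 3.74 0.601 3.471
v 2.151 2.94 -0.837
v 2.793 3.59 -0.632
v 3.247 1.91 -1.008
v 3.889 2.56 -0.803
v 3.305 2.253 -0.139
v 2.628 2.89 -0.033
v 3.412 2.61 -1.607
v 2.735 3.247 -1.501
v 3.573 3.386 -1.107
v 3.506 3.165 -0.201
v 2.534 2.335 -1.439
v 2.467 2.114 -0.533
v -1.894 0.604 -3.51
v -1.221 1 -2.917
v -3.386 1.016 -2.09
v -1.354 1.341 -3.155
v -1.593 1.535 -3.464
v -1.892 1.546 -3.781
v -2.191 1.369 -4.044
v -2.432 1.042 -4.202
v -2.566 0.627 -4.223
v -2.567 0.208 -4.102
v -2.435 -0.133 -3.864
v -2.195 -0.327 -3.556
v -1.896 -0.338 -3.238
v -1.597 -0.162 -2.975
v -1.356 0.166 -2.817
v -1.222 0.581 -2.797
v 3.2 -2.24 -3.145
v 2.998 -1.465 -2.021
v 3.03 -1.019 -4.017
v 2.828 -0.244 -2.893
v 4.232 -2.056 -3.087
v 4.03 -1.281 -1.963
v 4.062 -0.835 -3.959
v 3.86 -0.06 -2.835
f 2 4 1
f 5 2 1
f 1 4 3
f 3 5 1
f 2 8 4
f 6 2 5
f 6 8 2
f 4 8 3
f 7 5 3
f 3 8 7
f 7 6 5
f 8 6 7
f 9 20 14
f 9 14 10
f 9 10 16
f 9 16 19
f 9 19 20
f 10 14 18
f 14 20 13
f 20 19 11
f 19 16 15
f 16 10 17
f 12 18 13
f 12 13 11
f 12 11 15
f 12 15 17
f 12 17 18
f 13 18 14
f 11 13 20
f 15 11 19
f 17 15 16
f 18 17 10
f 22 21 24
f 22 24 23
f 24 21 25
f 24 25 23
f 25 21 26
f 25 26 23
f 26 21 27
f 26 27 23
f 27 21 28
f 27 28 23
f 28 21 29
f 28 29 23
f 29 21 30
f 29 30 23
f 30 21 31
f 30 31 23
f 31 21 32
f 31 32 23
f 32 21 33
f 32 33 23
f 33 21 34
f 33 34 23
f 34 21 35
f 34 35 23
f 35 21 36
f 35 36 23
f 36 21 22
f 36 22 23
f 38 40 37
f 41 38 37
f 37 40 39
f 39 41 37
f 38 44 40
f 42 38 41
f 42 44 38
f 40 44 39
f 43 41 39
f 39 44 43
f 43 42 41
f 44 42 43



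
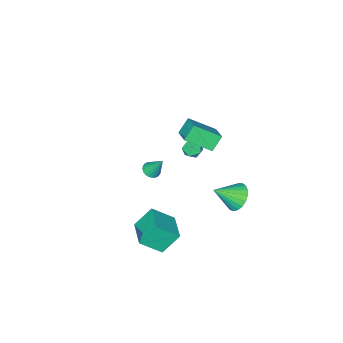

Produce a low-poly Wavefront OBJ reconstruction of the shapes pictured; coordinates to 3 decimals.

v -3.07 -3.336 -1.567
v -2.538 -3.654 -1.732
v -3.602 -4.226 -1.568
v -3.07 -4.544 -1.733
v -3.12 -4.284 -1.149
v -2.791 -3.734 -1.148
v -3.349 -4.146 -2.152
v -3.02 -3.596 -2.151
v -2.71 -4.155 -2.093
v -2.569 -4.24 -1.473
v -3.571 -3.64 -1.827
v -3.43 -3.725 -1.207
v -1.021 -0.87 2.498
v -1.681 -0.86 3.249
v -0.455 0.122 2.981
v -1.116 0.132 3.732
v -0.024 -1.872 3.388
v -0.685 -1.862 4.139
v 0.541 -0.88 3.871
v -0.119 -0.87 4.622
v 0.296 -3.553 -0.827
v 0.808 -3.461 -0.824
v 0.164 -2.847 0.387
v 0.739 -3.299 -0.926
v 0.603 -3.176 -1.012
v 0.42 -3.11 -1.07
v 0.219 -3.112 -1.092
v 0.029 -3.18 -1.072
v -0.121 -3.306 -1.016
v -0.206 -3.469 -0.931
v -0.216 -3.644 -0.829
v -0.147 -3.806 -0.728
v -0.011 -3.929 -0.642
v 0.172 -3.995 -0.583
v 0.374 -3.994 -0.562
v 0.564 -3.925 -0.581
v 0.713 -3.8 -0.638
v 0.799 -3.637 -0.723
v -2.862 -0.369 -3.141
v -2.421 -0.646 -3.863
v -1.738 -1.031 -2.199
v -2.272 -0.312 -3.805
v -2.225 0.012 -3.633
v -2.289 0.271 -3.376
v -2.451 0.418 -3.078
v -2.685 0.43 -2.791
v -2.949 0.304 -2.565
v -3.198 0.061 -2.438
v -3.389 -0.256 -2.433
v -3.489 -0.592 -2.551
v -3.481 -0.89 -2.77
v -3.365 -1.098 -3.054
v -3.163 -1.179 -3.353
v -2.908 -1.121 -3.615
v -2.646 -0.932 -3.796
v 0.878 -1.225 -2.852
v 1.805 -1.961 -1.898
v 1.792 0.117 -2.705
v 2.718 -0.619 -1.751
v 1.702 -1.661 -3.989
v 2.628 -2.397 -3.035
v 2.615 -0.319 -3.842
v 3.542 -1.055 -2.888
f 1 12 6
f 1 6 2
f 1 2 8
f 1 8 11
f 1 11 12
f 2 6 10
f 6 12 5
f 12 11 3
f 11 8 7
f 8 2 9
f 4 10 5
f 4 5 3
f 4 3 7
f 4 7 9
f 4 9 10
f 5 10 6
f 3 5 12
f 7 3 11
f 9 7 8
f 10 9 2
f 14 16 13
f 17 14 13
f 13 16 15
f 15 17 13
f 14 20 16
f 18 14 17
f 18 20 14
f 16 20 15
f 19 17 15
f 15 20 19
f 19 18 17
f 20 18 19
f 22 21 24
f 22 24 23
f 24 21 25
f 24 25 23
f 25 21 26
f 25 26 23
f 26 21 27
f 26 27 23
f 27 21 28
f 27 28 23
f 28 21 29
f 28 29 23
f 29 21 30
f 29 30 23
f 30 21 31
f 30 31 23
f 31 21 32
f 31 32 23
f 32 21 33
f 32 33 23
f 33 21 34
f 33 34 23
f 34 21 35
f 34 35 23
f 35 21 36
f 35 36 23
f 36 21 37
f 36 37 23
f 37 21 38
f 37 38 23
f 38 21 22
f 38 22 23
f 40 39 42
f 40 42 41
f 42 39 43
f 42 43 41
f 43 39 44
f 43 44 41
f 44 39 45
f 44 45 41
f 45 39 46
f 45 46 41
f 46 39 47
f 46 47 41
f 47 39 48
f 47 48 41
f 48 39 49
f 48 49 41
f 49 39 50
f 49 50 41
f 50 39 51
f 50 51 41
f 51 39 52
f 51 52 41
f 52 39 53
f 52 53 41
f 53 39 54
f 53 54 41
f 54 39 55
f 54 55 41
f 55 39 40
f 55 40 41
f 57 59 56
f 60 57 56
f 56 59 58
f 58 60 56
f 57 63 59
f 61 57 60
f 61 63 57
f 59 63 58
f 62 60 58
f 58 63 62
f 62 61 60
f 63 61 62



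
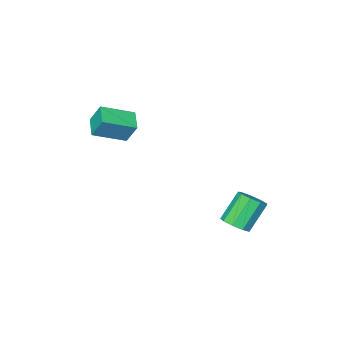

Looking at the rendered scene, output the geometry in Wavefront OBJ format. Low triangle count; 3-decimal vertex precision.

v 3.622 -4.315 3.804
v 3.408 -3.768 4.851
v 2.147 -3.69 3.177
v 1.933 -3.144 4.224
v 4.167 -3.396 3.436
v 3.953 -2.85 4.483
v 2.692 -2.772 2.809
v 2.478 -2.225 3.856
v 0.567 2.505 -0.868
v 1.061 2.905 -0.47
v 0.027 2.855 0.865
v -0.467 2.455 0.468
v 0.735 3.219 -0.711
v -0.3 3.169 0.624
v 0.33 3.199 -1.026
v -0.705 3.149 0.31
v 0.036 2.854 -1.266
v -0.998 2.804 0.069
v -0.009 2.346 -1.32
v -1.044 2.296 0.015
v 0.215 1.912 -1.163
v -0.819 1.862 0.173
v 0.604 1.756 -0.867
v -0.43 1.706 0.468
v 0.976 1.95 -0.572
v -0.059 1.9 0.764
v 1.157 2.404 -0.415
v 0.122 2.354 0.921
f 2 4 1
f 5 2 1
f 1 4 3
f 3 5 1
f 2 8 4
f 6 2 5
f 6 8 2
f 4 8 3
f 7 5 3
f 3 8 7
f 7 6 5
f 8 6 7
f 10 9 13
f 10 13 11
f 11 13 14
f 11 14 12
f 13 9 15
f 13 15 14
f 14 15 16
f 14 16 12
f 15 9 17
f 15 17 16
f 16 17 18
f 16 18 12
f 17 9 19
f 17 19 18
f 18 19 20
f 18 20 12
f 19 9 21
f 19 21 20
f 20 21 22
f 20 22 12
f 21 9 23
f 21 23 22
f 22 23 24
f 22 24 12
f 23 9 25
f 23 25 24
f 24 25 26
f 24 26 12
f 25 9 27
f 25 27 26
f 26 27 28
f 26 28 12
f 27 9 10
f 27 10 28
f 28 10 11
f 28 11 12



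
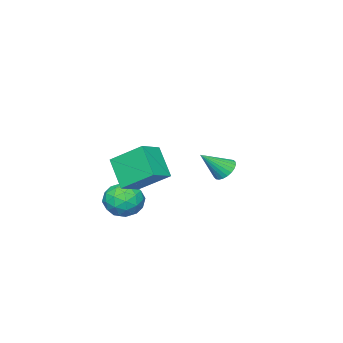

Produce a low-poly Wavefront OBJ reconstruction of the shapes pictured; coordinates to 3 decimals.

v 2.297 -1.334 2.032
v 1.79 -2.535 3.482
v 1.781 0.327 3.228
v 1.274 -0.874 4.678
v 3.586 -1.286 2.522
v 3.079 -2.487 3.972
v 3.07 0.375 3.718
v 2.563 -0.826 5.168
v 2.134 -1.157 1.344
v 2.945 -1.65 1.948
v 1.995 -2.65 0.312
v 2.806 -3.143 0.916
v 1.8 -2.946 1.38
v 1.886 -2.023 2.017
v 3.054 -2.277 0.243
v 3.14 -1.354 0.88
v 3.514 -2.342 1.268
v 2.739 -2.756 1.97
v 2.201 -1.544 0.29
v 1.426 -1.958 0.992
v 2.551 -1.272 1.737
v 2.389 -3.028 0.523
v 1.797 -2.912 0.796
v 2.274 -3.202 1.151
v 1.929 -1.492 1.777
v 2.406 -1.782 2.132
v 1.733 -2.544 1.798
v 2.534 -2.518 0.128
v 3.011 -2.808 0.483
v 2.666 -1.098 1.109
v 3.143 -1.388 1.464
v 3.207 -1.756 0.462
v 3.362 -1.969 1.692
v 3.281 -2.846 1.085
v 3.427 -2.337 0.689
v 3.477 -1.795 1.064
v 2.907 -2.212 2.105
v 2.826 -3.09 1.498
v 2.234 -2.974 1.771
v 2.284 -2.432 2.145
v 3.241 -2.619 1.705
v 2.114 -1.21 0.762
v 2.033 -2.088 0.155
v 2.656 -1.868 0.115
v 2.706 -1.326 0.489
v 1.659 -1.454 1.175
v 1.578 -2.331 0.568
v 1.463 -2.505 1.196
v 1.513 -1.963 1.571
v 1.699 -1.681 0.555
v -4.183 -1.214 1.397
v -3.692 -0.624 1.254
v -3.017 -1.886 2.623
v -3.861 -0.508 1.479
v -4.079 -0.499 1.691
v -4.313 -0.599 1.858
v -4.527 -0.792 1.956
v -4.688 -1.05 1.968
v -4.773 -1.333 1.893
v -4.767 -1.597 1.743
v -4.673 -1.803 1.54
v -4.504 -1.92 1.315
v -4.286 -1.929 1.103
v -4.052 -1.829 0.936
v -3.838 -1.635 0.838
v -3.677 -1.378 0.826
v -3.592 -1.095 0.901
v -3.598 -0.831 1.051
f 2 4 1
f 5 2 1
f 1 4 3
f 3 5 1
f 2 8 4
f 6 2 5
f 6 8 2
f 4 8 3
f 7 5 3
f 3 8 7
f 7 6 5
f 8 6 7
f 9 46 25
f 46 20 49
f 25 49 14
f 46 49 25
f 9 25 21
f 25 14 26
f 21 26 10
f 25 26 21
f 9 21 30
f 21 10 31
f 30 31 16
f 21 31 30
f 9 30 42
f 30 16 45
f 42 45 19
f 30 45 42
f 9 42 46
f 42 19 50
f 46 50 20
f 42 50 46
f 10 26 37
f 26 14 40
f 37 40 18
f 26 40 37
f 14 49 27
f 49 20 48
f 27 48 13
f 49 48 27
f 20 50 47
f 50 19 43
f 47 43 11
f 50 43 47
f 19 45 44
f 45 16 32
f 44 32 15
f 45 32 44
f 16 31 36
f 31 10 33
f 36 33 17
f 31 33 36
f 12 38 24
f 38 18 39
f 24 39 13
f 38 39 24
f 12 24 22
f 24 13 23
f 22 23 11
f 24 23 22
f 12 22 29
f 22 11 28
f 29 28 15
f 22 28 29
f 12 29 34
f 29 15 35
f 34 35 17
f 29 35 34
f 12 34 38
f 34 17 41
f 38 41 18
f 34 41 38
f 13 39 27
f 39 18 40
f 27 40 14
f 39 40 27
f 11 23 47
f 23 13 48
f 47 48 20
f 23 48 47
f 15 28 44
f 28 11 43
f 44 43 19
f 28 43 44
f 17 35 36
f 35 15 32
f 36 32 16
f 35 32 36
f 18 41 37
f 41 17 33
f 37 33 10
f 41 33 37
f 52 51 54
f 52 54 53
f 54 51 55
f 54 55 53
f 55 51 56
f 55 56 53
f 56 51 57
f 56 57 53
f 57 51 58
f 57 58 53
f 58 51 59
f 58 59 53
f 59 51 60
f 59 60 53
f 60 51 61
f 60 61 53
f 61 51 62
f 61 62 53
f 62 51 63
f 62 63 53
f 63 51 64
f 63 64 53
f 64 51 65
f 64 65 53
f 65 51 66
f 65 66 53
f 66 51 67
f 66 67 53
f 67 51 68
f 67 68 53
f 68 51 52
f 68 52 53



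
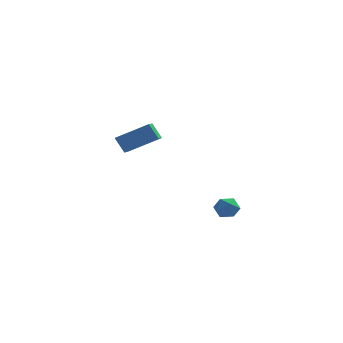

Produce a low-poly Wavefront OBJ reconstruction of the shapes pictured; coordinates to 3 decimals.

v 2.579 -3.028 -1.409
v 2.923 -3.363 -1.91
v 1.617 -3.177 -1.97
v 1.961 -3.512 -2.471
v 1.891 -3.802 -1.844
v 2.486 -3.71 -1.497
v 2.054 -2.83 -2.383
v 2.649 -2.738 -2.036
v 2.599 -3.241 -2.512
v 2.498 -3.842 -2.179
v 2.042 -2.698 -1.701
v 1.941 -3.299 -1.368
v -3.952 4.271 -0.399
v -4.009 3.226 -0.061
v -2.225 4.489 0.566
v -2.282 3.443 0.903
v -3.418 3.957 -1.283
v -3.475 2.911 -0.946
v -1.691 4.174 -0.319
v -1.748 3.129 0.019
f 1 12 6
f 1 6 2
f 1 2 8
f 1 8 11
f 1 11 12
f 2 6 10
f 6 12 5
f 12 11 3
f 11 8 7
f 8 2 9
f 4 10 5
f 4 5 3
f 4 3 7
f 4 7 9
f 4 9 10
f 5 10 6
f 3 5 12
f 7 3 11
f 9 7 8
f 10 9 2
f 14 16 13
f 17 14 13
f 13 16 15
f 15 17 13
f 14 20 16
f 18 14 17
f 18 20 14
f 16 20 15
f 19 17 15
f 15 20 19
f 19 18 17
f 20 18 19



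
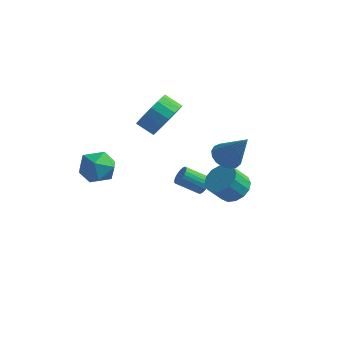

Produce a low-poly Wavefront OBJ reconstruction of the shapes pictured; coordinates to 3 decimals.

v -2.109 1.475 3.206
v -1.56 1.617 4.137
v -2.443 1.567 4.665
v -2.991 1.425 3.734
v -1.665 2.071 4.004
v -2.548 2.021 4.532
v -1.859 2.408 3.712
v -2.742 2.357 4.24
v -2.102 2.559 3.321
v -2.985 2.509 3.849
v -2.346 2.496 2.906
v -3.229 2.446 3.434
v -2.543 2.231 2.551
v -3.426 2.18 3.079
v -2.654 1.816 2.326
v -3.537 1.765 2.854
v -2.657 1.333 2.275
v -3.54 1.283 2.803
v -2.552 0.879 2.408
v -3.435 0.829 2.936
v -2.358 0.543 2.7
v -3.241 0.492 3.228
v -2.115 0.391 3.091
v -2.998 0.341 3.619
v -1.871 0.454 3.506
v -2.754 0.404 4.034
v -1.674 0.72 3.861
v -2.557 0.669 4.389
v -1.563 1.135 4.086
v -2.446 1.084 4.614
v -1.374 3.852 -2.681
v -1.098 3.968 -2.208
v -2.15 3.444 -1.466
v -2.426 3.328 -1.939
v -1.219 4.163 -2.242
v -2.272 3.639 -1.5
v -1.368 4.305 -2.352
v -2.42 3.781 -1.61
v -1.517 4.369 -2.519
v -2.569 3.845 -1.777
v -1.642 4.343 -2.714
v -2.694 3.819 -1.972
v -1.72 4.232 -2.903
v -2.772 3.708 -2.162
v -1.738 4.056 -3.054
v -2.791 3.532 -2.312
v -1.694 3.844 -3.14
v -2.746 3.32 -2.399
v -1.594 3.634 -3.147
v -2.646 3.11 -2.406
v -1.456 3.461 -3.073
v -2.508 2.937 -2.332
v -1.304 3.356 -2.932
v -2.356 2.832 -2.19
v -1.164 3.337 -2.747
v -2.216 2.813 -2.005
v -1.06 3.407 -2.55
v -2.112 2.883 -1.809
v -1.011 3.554 -2.376
v -2.063 3.03 -1.635
v -1.024 3.752 -2.255
v -2.076 3.228 -1.513
v 1.071 1.268 1.863
v 1.519 0.727 1.48
v 2.229 1.052 3.517
v 1.691 1.06 1.402
v 1.722 1.44 1.43
v 1.603 1.781 1.558
v 1.363 2.005 1.755
v 1.056 2.059 1.977
v 0.752 1.933 2.173
v 0.522 1.654 2.298
v 0.417 1.286 2.323
v 0.462 0.914 2.243
v 0.647 0.624 2.076
v 0.929 0.48 1.86
v 1.244 0.518 1.645
v -4.664 -2.297 1.437
v -3.971 -1.694 1.019
v -3.529 -2.906 2.441
v -2.836 -2.303 2.023
v -3.573 -1.908 2.588
v -4.275 -1.532 1.967
v -3.225 -3.068 1.493
v -3.927 -2.692 0.872
v -3.082 -2.171 1.053
v -3.297 -1.454 1.73
v -4.203 -3.146 1.73
v -4.418 -2.429 2.407
v 0.471 3.443 -1.989
v 1.318 3.264 -1.707
v 0.856 2.619 -0.729
v 0.009 2.797 -1.011
v 1.201 3.668 -1.495
v 0.739 3.023 -0.517
v 0.889 4.012 -1.416
v 0.427 3.367 -0.437
v 0.465 4.204 -1.49
v 0.003 3.558 -0.512
v 0.043 4.191 -1.698
v -0.419 3.546 -0.719
v -0.265 3.978 -1.984
v -0.727 3.332 -1.005
v -0.376 3.621 -2.271
v -0.838 2.976 -1.293
v -0.259 3.217 -2.483
v -0.721 2.572 -1.505
v 0.053 2.873 -2.563
v -0.409 2.228 -1.584
v 0.477 2.682 -2.488
v 0.015 2.036 -1.51
v 0.899 2.694 -2.281
v 0.437 2.049 -1.302
v 1.207 2.908 -1.995
v 0.745 2.262 -1.016
f 2 1 5
f 2 5 3
f 3 5 6
f 3 6 4
f 5 1 7
f 5 7 6
f 6 7 8
f 6 8 4
f 7 1 9
f 7 9 8
f 8 9 10
f 8 10 4
f 9 1 11
f 9 11 10
f 10 11 12
f 10 12 4
f 11 1 13
f 11 13 12
f 12 13 14
f 12 14 4
f 13 1 15
f 13 15 14
f 14 15 16
f 14 16 4
f 15 1 17
f 15 17 16
f 16 17 18
f 16 18 4
f 17 1 19
f 17 19 18
f 18 19 20
f 18 20 4
f 19 1 21
f 19 21 20
f 20 21 22
f 20 22 4
f 21 1 23
f 21 23 22
f 22 23 24
f 22 24 4
f 23 1 25
f 23 25 24
f 24 25 26
f 24 26 4
f 25 1 27
f 25 27 26
f 26 27 28
f 26 28 4
f 27 1 29
f 27 29 28
f 28 29 30
f 28 30 4
f 29 1 2
f 29 2 30
f 30 2 3
f 30 3 4
f 32 31 35
f 32 35 33
f 33 35 36
f 33 36 34
f 35 31 37
f 35 37 36
f 36 37 38
f 36 38 34
f 37 31 39
f 37 39 38
f 38 39 40
f 38 40 34
f 39 31 41
f 39 41 40
f 40 41 42
f 40 42 34
f 41 31 43
f 41 43 42
f 42 43 44
f 42 44 34
f 43 31 45
f 43 45 44
f 44 45 46
f 44 46 34
f 45 31 47
f 45 47 46
f 46 47 48
f 46 48 34
f 47 31 49
f 47 49 48
f 48 49 50
f 48 50 34
f 49 31 51
f 49 51 50
f 50 51 52
f 50 52 34
f 51 31 53
f 51 53 52
f 52 53 54
f 52 54 34
f 53 31 55
f 53 55 54
f 54 55 56
f 54 56 34
f 55 31 57
f 55 57 56
f 56 57 58
f 56 58 34
f 57 31 59
f 57 59 58
f 58 59 60
f 58 60 34
f 59 31 61
f 59 61 60
f 60 61 62
f 60 62 34
f 61 31 32
f 61 32 62
f 62 32 33
f 62 33 34
f 64 63 66
f 64 66 65
f 66 63 67
f 66 67 65
f 67 63 68
f 67 68 65
f 68 63 69
f 68 69 65
f 69 63 70
f 69 70 65
f 70 63 71
f 70 71 65
f 71 63 72
f 71 72 65
f 72 63 73
f 72 73 65
f 73 63 74
f 73 74 65
f 74 63 75
f 74 75 65
f 75 63 76
f 75 76 65
f 76 63 77
f 76 77 65
f 77 63 64
f 77 64 65
f 78 89 83
f 78 83 79
f 78 79 85
f 78 85 88
f 78 88 89
f 79 83 87
f 83 89 82
f 89 88 80
f 88 85 84
f 85 79 86
f 81 87 82
f 81 82 80
f 81 80 84
f 81 84 86
f 81 86 87
f 82 87 83
f 80 82 89
f 84 80 88
f 86 84 85
f 87 86 79
f 91 90 94
f 91 94 92
f 92 94 95
f 92 95 93
f 94 90 96
f 94 96 95
f 95 96 97
f 95 97 93
f 96 90 98
f 96 98 97
f 97 98 99
f 97 99 93
f 98 90 100
f 98 100 99
f 99 100 101
f 99 101 93
f 100 90 102
f 100 102 101
f 101 102 103
f 101 103 93
f 102 90 104
f 102 104 103
f 103 104 105
f 103 105 93
f 104 90 106
f 104 106 105
f 105 106 107
f 105 107 93
f 106 90 108
f 106 108 107
f 107 108 109
f 107 109 93
f 108 90 110
f 108 110 109
f 109 110 111
f 109 111 93
f 110 90 112
f 110 112 111
f 111 112 113
f 111 113 93
f 112 90 114
f 112 114 113
f 113 114 115
f 113 115 93
f 114 90 91
f 114 91 115
f 115 91 92
f 115 92 93



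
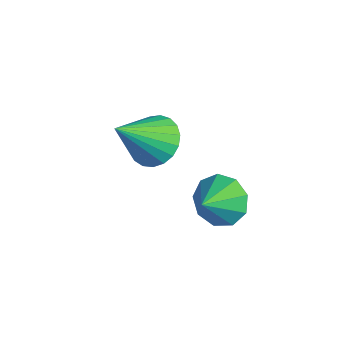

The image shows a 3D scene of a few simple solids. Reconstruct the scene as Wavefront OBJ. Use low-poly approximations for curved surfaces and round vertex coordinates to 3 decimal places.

v 0.793 0.81 -3.862
v 1.633 0.889 -4.487
v 1.407 -0.15 -3.158
v 1.698 1.338 -3.931
v 1.34 1.541 -3.342
v 0.726 1.401 -2.997
v 0.143 0.986 -3.056
v -0.135 0.488 -3.493
v 0.02 0.141 -4.102
v 0.538 0.107 -4.599
v 1.175 0.403 -4.751
v -0.203 -1.143 -0.787
v 0.776 -1.209 -1.099
v 0.183 -2.657 0.747
v 0.798 -0.902 -0.802
v 0.647 -0.637 -0.501
v 0.349 -0.459 -0.251
v -0.044 -0.399 -0.093
v -0.465 -0.468 -0.055
v -0.841 -0.653 -0.143
v -1.106 -0.923 -0.343
v -1.215 -1.232 -0.62
v -1.15 -1.524 -0.926
v -0.92 -1.751 -1.207
v -0.567 -1.873 -1.416
v -0.15 -1.868 -1.516
v 0.257 -1.738 -1.491
v 0.585 -1.505 -1.343
f 2 1 4
f 2 4 3
f 4 1 5
f 4 5 3
f 5 1 6
f 5 6 3
f 6 1 7
f 6 7 3
f 7 1 8
f 7 8 3
f 8 1 9
f 8 9 3
f 9 1 10
f 9 10 3
f 10 1 11
f 10 11 3
f 11 1 2
f 11 2 3
f 13 12 15
f 13 15 14
f 15 12 16
f 15 16 14
f 16 12 17
f 16 17 14
f 17 12 18
f 17 18 14
f 18 12 19
f 18 19 14
f 19 12 20
f 19 20 14
f 20 12 21
f 20 21 14
f 21 12 22
f 21 22 14
f 22 12 23
f 22 23 14
f 23 12 24
f 23 24 14
f 24 12 25
f 24 25 14
f 25 12 26
f 25 26 14
f 26 12 27
f 26 27 14
f 27 12 28
f 27 28 14
f 28 12 13
f 28 13 14



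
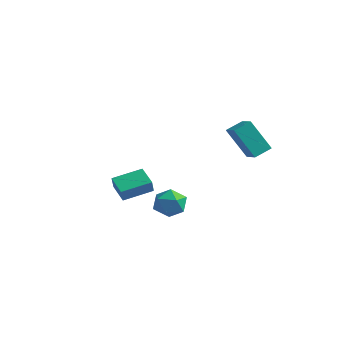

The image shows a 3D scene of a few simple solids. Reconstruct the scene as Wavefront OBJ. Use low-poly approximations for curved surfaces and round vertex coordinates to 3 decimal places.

v 1.767 2.515 -0.119
v 0.968 1.928 1.525
v 1.992 3.383 0.3
v 1.193 2.797 1.944
v 2.647 2.143 0.176
v 1.848 1.557 1.82
v 2.872 3.012 0.595
v 2.073 2.425 2.239
v 2.397 -3.449 -1.4
v 2.652 -3.031 -0.703
v 3.448 -4.329 -1.257
v 3.703 -3.911 -0.56
v 2.98 -4.36 -0.546
v 2.33 -3.816 -0.634
v 3.77 -3.544 -1.326
v 3.12 -3 -1.414
v 3.501 -3.09 -0.657
v 3.013 -3.594 -0.175
v 3.087 -3.766 -1.785
v 2.599 -4.27 -1.303
v -2.513 -1.416 -3.102
v -3.502 -1.113 -2.578
v -1.856 -0.038 -2.659
v -2.845 0.265 -2.135
v -2.235 -1.785 -2.365
v -3.224 -1.482 -1.841
v -1.578 -0.407 -1.922
v -2.567 -0.104 -1.398
f 2 4 1
f 5 2 1
f 1 4 3
f 3 5 1
f 2 8 4
f 6 2 5
f 6 8 2
f 4 8 3
f 7 5 3
f 3 8 7
f 7 6 5
f 8 6 7
f 9 20 14
f 9 14 10
f 9 10 16
f 9 16 19
f 9 19 20
f 10 14 18
f 14 20 13
f 20 19 11
f 19 16 15
f 16 10 17
f 12 18 13
f 12 13 11
f 12 11 15
f 12 15 17
f 12 17 18
f 13 18 14
f 11 13 20
f 15 11 19
f 17 15 16
f 18 17 10
f 22 24 21
f 25 22 21
f 21 24 23
f 23 25 21
f 22 28 24
f 26 22 25
f 26 28 22
f 24 28 23
f 27 25 23
f 23 28 27
f 27 26 25
f 28 26 27



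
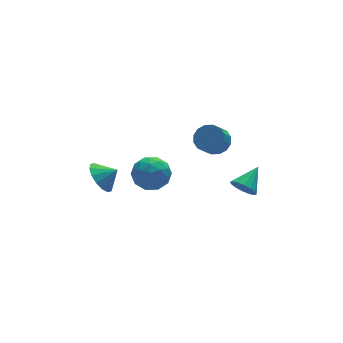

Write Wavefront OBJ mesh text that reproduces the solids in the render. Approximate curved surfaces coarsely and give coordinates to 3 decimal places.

v -1.751 1.079 -2.205
v -1.212 0.76 -3.165
v -1.928 -0.7 -1.715
v -1.389 -1.019 -2.675
v -0.811 -0.479 -1.845
v -0.702 0.621 -2.149
v -2.438 -0.561 -2.731
v -2.329 0.539 -3.035
v -1.637 -0.253 -3.49
v -0.631 -0.202 -2.943
v -2.509 0.262 -1.937
v -1.503 0.313 -1.39
v -1.466 1.076 -2.729
v -1.674 -1.016 -2.151
v -1.335 -0.698 -1.664
v -1.018 -0.886 -2.228
v -1.166 0.994 -2.131
v -0.849 0.807 -2.695
v -0.614 0.078 -1.919
v -2.291 -0.747 -2.185
v -1.974 -0.934 -2.749
v -2.122 0.946 -2.652
v -1.805 0.758 -3.216
v -2.526 -0.018 -2.961
v -1.399 0.293 -3.484
v -1.503 -0.753 -3.195
v -2.12 -0.484 -3.229
v -2.055 0.163 -3.407
v -0.808 0.323 -3.162
v -0.912 -0.723 -2.873
v -0.572 -0.406 -2.386
v -0.508 0.241 -2.564
v -1.058 -0.273 -3.353
v -2.228 0.783 -2.007
v -2.332 -0.263 -1.718
v -2.632 -0.181 -2.316
v -2.568 0.466 -2.494
v -1.637 0.813 -1.685
v -1.741 -0.233 -1.396
v -1.085 -0.103 -1.473
v -1.02 0.544 -1.651
v -2.082 0.333 -1.527
v 3.075 -1.617 -3.93
v 3.593 -2.186 -4.184
v 4.305 -0.863 -3.11
v 3.606 -1.888 -4.478
v 3.477 -1.517 -4.626
v 3.24 -1.173 -4.587
v 2.959 -0.949 -4.372
v 2.709 -0.903 -4.038
v 2.557 -1.049 -3.676
v 2.544 -1.347 -3.381
v 2.673 -1.718 -3.234
v 2.909 -2.061 -3.273
v 3.191 -2.286 -3.488
v 3.441 -2.332 -3.821
v -3.974 1.238 -2.928
v -3.623 0.633 -3.711
v -3.146 0.922 -2.312
v -3.383 1.115 -3.787
v -3.301 1.63 -3.632
v -3.4 2.04 -3.289
v -3.652 2.235 -2.849
v -3.991 2.163 -2.43
v -4.325 1.843 -2.145
v -4.566 1.361 -2.069
v -4.647 0.847 -2.223
v -4.549 0.437 -2.567
v -4.296 0.242 -3.007
v -3.958 0.314 -3.426
v 2.389 0.526 -1.359
v 3.128 0.172 -0.987
v 2.51 -0.3 -0.209
v 1.771 0.054 -0.581
v 3.074 0.585 -0.779
v 2.457 0.113 -0.001
v 2.837 0.983 -0.726
v 2.22 0.511 0.052
v 2.48 1.258 -0.843
v 1.862 0.786 -0.065
v 2.098 1.337 -1.098
v 1.48 0.865 -0.32
v 1.794 1.199 -1.423
v 1.177 0.727 -0.645
v 1.65 0.88 -1.731
v 1.032 0.408 -0.953
v 1.703 0.467 -1.939
v 1.086 -0.005 -1.161
v 1.94 0.069 -1.992
v 1.323 -0.403 -1.214
v 2.298 -0.206 -1.875
v 1.68 -0.678 -1.097
v 2.68 -0.285 -1.62
v 2.062 -0.757 -0.842
v 2.983 -0.147 -1.295
v 2.366 -0.619 -0.517
f 1 38 17
f 38 12 41
f 17 41 6
f 38 41 17
f 1 17 13
f 17 6 18
f 13 18 2
f 17 18 13
f 1 13 22
f 13 2 23
f 22 23 8
f 13 23 22
f 1 22 34
f 22 8 37
f 34 37 11
f 22 37 34
f 1 34 38
f 34 11 42
f 38 42 12
f 34 42 38
f 2 18 29
f 18 6 32
f 29 32 10
f 18 32 29
f 6 41 19
f 41 12 40
f 19 40 5
f 41 40 19
f 12 42 39
f 42 11 35
f 39 35 3
f 42 35 39
f 11 37 36
f 37 8 24
f 36 24 7
f 37 24 36
f 8 23 28
f 23 2 25
f 28 25 9
f 23 25 28
f 4 30 16
f 30 10 31
f 16 31 5
f 30 31 16
f 4 16 14
f 16 5 15
f 14 15 3
f 16 15 14
f 4 14 21
f 14 3 20
f 21 20 7
f 14 20 21
f 4 21 26
f 21 7 27
f 26 27 9
f 21 27 26
f 4 26 30
f 26 9 33
f 30 33 10
f 26 33 30
f 5 31 19
f 31 10 32
f 19 32 6
f 31 32 19
f 3 15 39
f 15 5 40
f 39 40 12
f 15 40 39
f 7 20 36
f 20 3 35
f 36 35 11
f 20 35 36
f 9 27 28
f 27 7 24
f 28 24 8
f 27 24 28
f 10 33 29
f 33 9 25
f 29 25 2
f 33 25 29
f 44 43 46
f 44 46 45
f 46 43 47
f 46 47 45
f 47 43 48
f 47 48 45
f 48 43 49
f 48 49 45
f 49 43 50
f 49 50 45
f 50 43 51
f 50 51 45
f 51 43 52
f 51 52 45
f 52 43 53
f 52 53 45
f 53 43 54
f 53 54 45
f 54 43 55
f 54 55 45
f 55 43 56
f 55 56 45
f 56 43 44
f 56 44 45
f 58 57 60
f 58 60 59
f 60 57 61
f 60 61 59
f 61 57 62
f 61 62 59
f 62 57 63
f 62 63 59
f 63 57 64
f 63 64 59
f 64 57 65
f 64 65 59
f 65 57 66
f 65 66 59
f 66 57 67
f 66 67 59
f 67 57 68
f 67 68 59
f 68 57 69
f 68 69 59
f 69 57 70
f 69 70 59
f 70 57 58
f 70 58 59
f 72 71 75
f 72 75 73
f 73 75 76
f 73 76 74
f 75 71 77
f 75 77 76
f 76 77 78
f 76 78 74
f 77 71 79
f 77 79 78
f 78 79 80
f 78 80 74
f 79 71 81
f 79 81 80
f 80 81 82
f 80 82 74
f 81 71 83
f 81 83 82
f 82 83 84
f 82 84 74
f 83 71 85
f 83 85 84
f 84 85 86
f 84 86 74
f 85 71 87
f 85 87 86
f 86 87 88
f 86 88 74
f 87 71 89
f 87 89 88
f 88 89 90
f 88 90 74
f 89 71 91
f 89 91 90
f 90 91 92
f 90 92 74
f 91 71 93
f 91 93 92
f 92 93 94
f 92 94 74
f 93 71 95
f 93 95 94
f 94 95 96
f 94 96 74
f 95 71 72
f 95 72 96
f 96 72 73
f 96 73 74



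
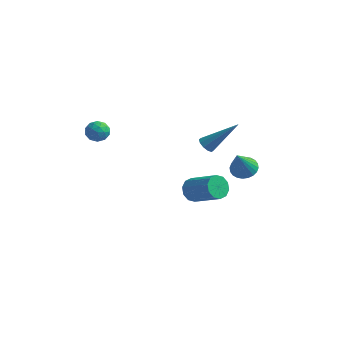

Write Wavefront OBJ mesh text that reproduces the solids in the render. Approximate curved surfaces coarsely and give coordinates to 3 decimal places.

v -0.397 3.138 -3.462
v -0.1 2.795 -4.071
v 1.554 2.479 -3.088
v 1.257 2.822 -2.478
v 0.003 3.252 -4.098
v 1.657 2.937 -3.114
v -0.047 3.666 -3.881
v 1.607 3.351 -2.898
v -0.231 3.878 -3.504
v 1.423 3.563 -2.521
v -0.478 3.807 -3.111
v 1.176 3.492 -2.128
v -0.694 3.481 -2.852
v 0.96 3.165 -1.869
v -0.797 3.023 -2.826
v 0.857 2.708 -1.842
v -0.747 2.609 -3.042
v 0.907 2.294 -2.059
v -0.563 2.397 -3.419
v 1.091 2.082 -2.436
v -0.316 2.468 -3.812
v 1.338 2.153 -2.829
v 2.656 2.931 -0.6
v 3.324 2.657 -0.803
v 2.724 1.969 0.92
v 3.403 2.896 -0.655
v 3.369 3.141 -0.499
v 3.226 3.354 -0.357
v 2.997 3.503 -0.253
v 2.715 3.564 -0.201
v 2.425 3.529 -0.211
v 2.17 3.403 -0.279
v 1.988 3.206 -0.396
v 1.909 2.966 -0.544
v 1.943 2.721 -0.701
v 2.086 2.509 -0.842
v 2.316 2.36 -0.946
v 2.597 2.299 -0.998
v 2.887 2.333 -0.989
v 3.143 2.459 -0.921
v -2.406 -2.086 3.037
v -2.115 -2.328 3.582
v -3.345 -2.492 3.358
v -3.054 -2.734 3.903
v -3.128 -2.08 3.829
v -2.548 -1.829 3.631
v -2.912 -2.991 3.309
v -2.332 -2.74 3.111
v -2.428 -2.887 3.75
v -2.562 -2.323 4.071
v -2.898 -2.497 2.869
v -3.032 -1.933 3.19
v -2.178 -2.171 3.281
v -3.282 -2.649 3.659
v -3.325 -2.264 3.616
v -3.155 -2.406 3.935
v -2.433 -1.878 3.31
v -2.262 -2.02 3.63
v -2.857 -1.874 3.776
v -3.198 -2.8 3.31
v -3.027 -2.942 3.63
v -2.305 -2.414 3.005
v -2.135 -2.556 3.324
v -2.603 -2.946 3.164
v -2.191 -2.642 3.7
v -2.743 -2.881 3.889
v -2.659 -3.032 3.54
v -2.318 -2.885 3.423
v -2.27 -2.311 3.889
v -2.822 -2.549 4.078
v -2.865 -2.165 4.034
v -2.524 -2.017 3.918
v -2.454 -2.64 3.988
v -2.638 -2.271 2.862
v -3.19 -2.509 3.051
v -2.936 -2.803 3.022
v -2.595 -2.655 2.906
v -2.717 -1.939 3.051
v -3.269 -2.178 3.24
v -3.142 -1.935 3.517
v -2.801 -1.788 3.4
v -3.006 -2.18 2.952
v 2.177 -0.289 2.819
v 2.476 -0.695 2.746
v 3.543 0.449 4.321
v 2.571 -0.468 2.549
v 2.515 -0.173 2.455
v 2.33 0.078 2.5
v 2.086 0.189 2.667
v 1.878 0.118 2.892
v 1.783 -0.109 3.089
v 1.839 -0.405 3.183
v 2.024 -0.656 3.138
v 2.268 -0.767 2.972
f 2 1 5
f 2 5 3
f 3 5 6
f 3 6 4
f 5 1 7
f 5 7 6
f 6 7 8
f 6 8 4
f 7 1 9
f 7 9 8
f 8 9 10
f 8 10 4
f 9 1 11
f 9 11 10
f 10 11 12
f 10 12 4
f 11 1 13
f 11 13 12
f 12 13 14
f 12 14 4
f 13 1 15
f 13 15 14
f 14 15 16
f 14 16 4
f 15 1 17
f 15 17 16
f 16 17 18
f 16 18 4
f 17 1 19
f 17 19 18
f 18 19 20
f 18 20 4
f 19 1 21
f 19 21 20
f 20 21 22
f 20 22 4
f 21 1 2
f 21 2 22
f 22 2 3
f 22 3 4
f 24 23 26
f 24 26 25
f 26 23 27
f 26 27 25
f 27 23 28
f 27 28 25
f 28 23 29
f 28 29 25
f 29 23 30
f 29 30 25
f 30 23 31
f 30 31 25
f 31 23 32
f 31 32 25
f 32 23 33
f 32 33 25
f 33 23 34
f 33 34 25
f 34 23 35
f 34 35 25
f 35 23 36
f 35 36 25
f 36 23 37
f 36 37 25
f 37 23 38
f 37 38 25
f 38 23 39
f 38 39 25
f 39 23 40
f 39 40 25
f 40 23 24
f 40 24 25
f 41 78 57
f 78 52 81
f 57 81 46
f 78 81 57
f 41 57 53
f 57 46 58
f 53 58 42
f 57 58 53
f 41 53 62
f 53 42 63
f 62 63 48
f 53 63 62
f 41 62 74
f 62 48 77
f 74 77 51
f 62 77 74
f 41 74 78
f 74 51 82
f 78 82 52
f 74 82 78
f 42 58 69
f 58 46 72
f 69 72 50
f 58 72 69
f 46 81 59
f 81 52 80
f 59 80 45
f 81 80 59
f 52 82 79
f 82 51 75
f 79 75 43
f 82 75 79
f 51 77 76
f 77 48 64
f 76 64 47
f 77 64 76
f 48 63 68
f 63 42 65
f 68 65 49
f 63 65 68
f 44 70 56
f 70 50 71
f 56 71 45
f 70 71 56
f 44 56 54
f 56 45 55
f 54 55 43
f 56 55 54
f 44 54 61
f 54 43 60
f 61 60 47
f 54 60 61
f 44 61 66
f 61 47 67
f 66 67 49
f 61 67 66
f 44 66 70
f 66 49 73
f 70 73 50
f 66 73 70
f 45 71 59
f 71 50 72
f 59 72 46
f 71 72 59
f 43 55 79
f 55 45 80
f 79 80 52
f 55 80 79
f 47 60 76
f 60 43 75
f 76 75 51
f 60 75 76
f 49 67 68
f 67 47 64
f 68 64 48
f 67 64 68
f 50 73 69
f 73 49 65
f 69 65 42
f 73 65 69
f 84 83 86
f 84 86 85
f 86 83 87
f 86 87 85
f 87 83 88
f 87 88 85
f 88 83 89
f 88 89 85
f 89 83 90
f 89 90 85
f 90 83 91
f 90 91 85
f 91 83 92
f 91 92 85
f 92 83 93
f 92 93 85
f 93 83 94
f 93 94 85
f 94 83 84
f 94 84 85

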